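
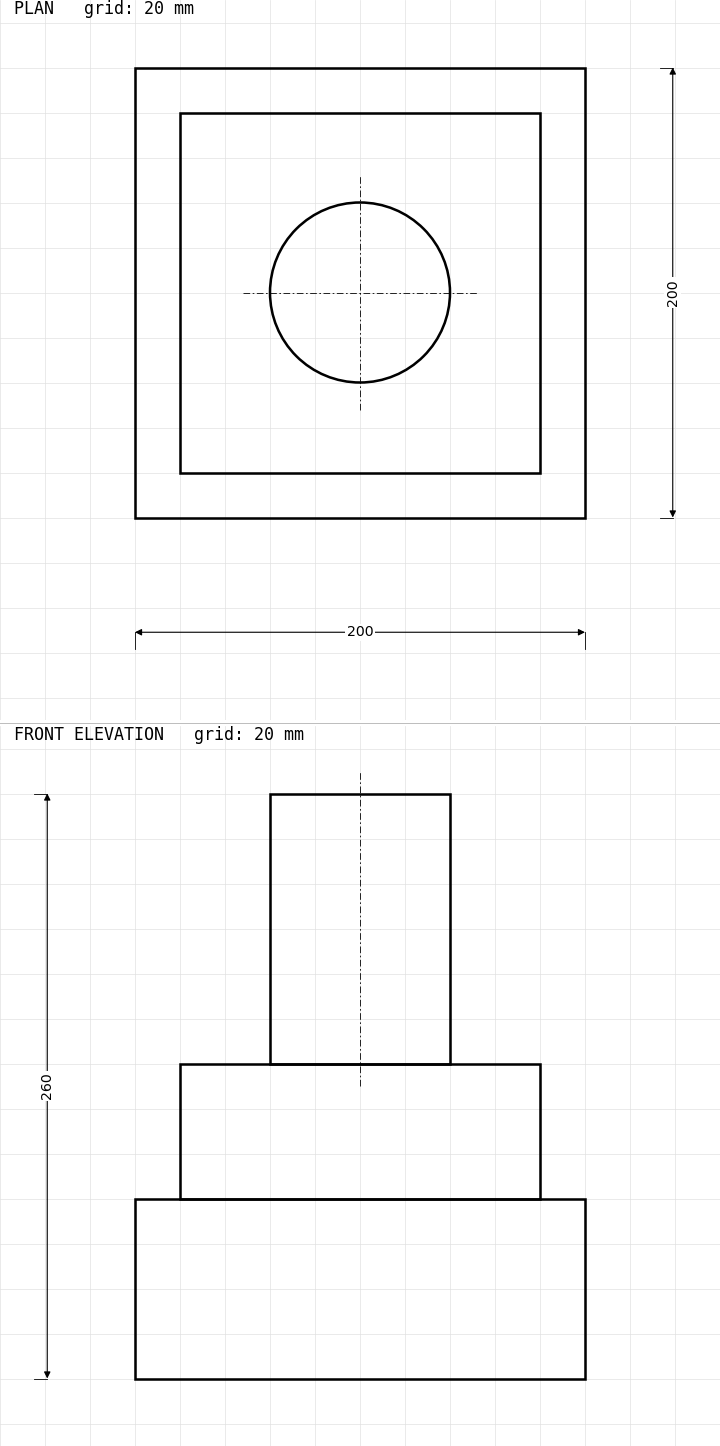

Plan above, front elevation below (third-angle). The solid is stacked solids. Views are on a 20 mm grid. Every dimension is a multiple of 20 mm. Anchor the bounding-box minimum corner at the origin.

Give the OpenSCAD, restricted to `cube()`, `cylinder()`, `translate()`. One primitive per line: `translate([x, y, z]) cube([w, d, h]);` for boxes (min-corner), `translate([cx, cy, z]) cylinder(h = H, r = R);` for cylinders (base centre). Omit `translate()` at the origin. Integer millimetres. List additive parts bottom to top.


cube([200, 200, 80]);
translate([20, 20, 80]) cube([160, 160, 60]);
translate([100, 100, 140]) cylinder(h = 120, r = 40);


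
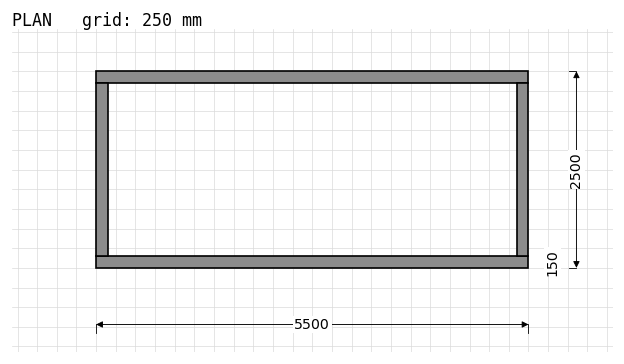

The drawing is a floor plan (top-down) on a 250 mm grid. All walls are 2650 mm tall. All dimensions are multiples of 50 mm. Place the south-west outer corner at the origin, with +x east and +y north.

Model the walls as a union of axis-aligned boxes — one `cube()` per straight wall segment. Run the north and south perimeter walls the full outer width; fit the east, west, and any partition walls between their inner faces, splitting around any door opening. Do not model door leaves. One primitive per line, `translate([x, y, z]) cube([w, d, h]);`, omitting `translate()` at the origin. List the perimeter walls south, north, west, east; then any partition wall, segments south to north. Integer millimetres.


cube([5500, 150, 2650]);
translate([0, 2350, 0]) cube([5500, 150, 2650]);
translate([0, 150, 0]) cube([150, 2200, 2650]);
translate([5350, 150, 0]) cube([150, 2200, 2650]);


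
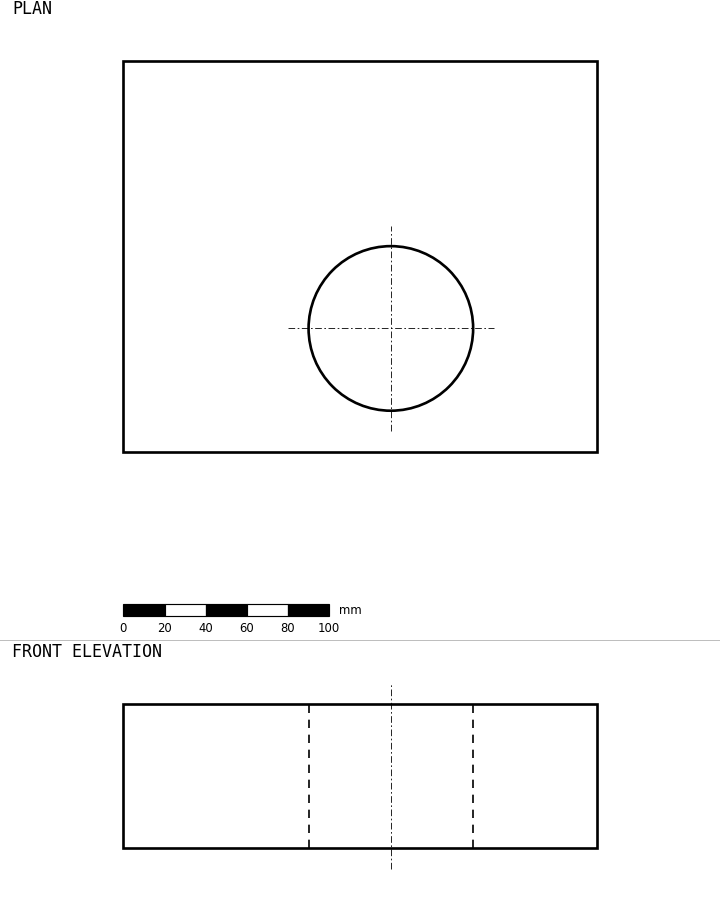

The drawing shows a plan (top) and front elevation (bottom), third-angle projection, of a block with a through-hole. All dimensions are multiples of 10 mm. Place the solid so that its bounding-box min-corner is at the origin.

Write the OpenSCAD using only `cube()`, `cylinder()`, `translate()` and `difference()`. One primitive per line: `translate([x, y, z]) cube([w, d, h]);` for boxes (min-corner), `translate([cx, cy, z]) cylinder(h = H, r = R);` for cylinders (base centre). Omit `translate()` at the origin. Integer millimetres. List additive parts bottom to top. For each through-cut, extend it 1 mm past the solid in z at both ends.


difference() {
  cube([230, 190, 70]);
  translate([130, 60, -1]) cylinder(h = 72, r = 40);
}


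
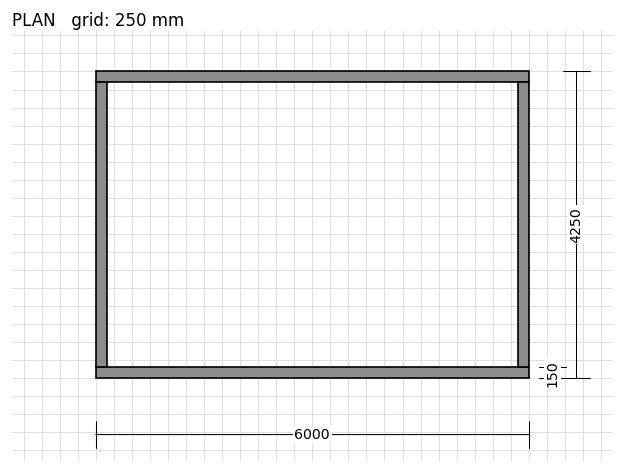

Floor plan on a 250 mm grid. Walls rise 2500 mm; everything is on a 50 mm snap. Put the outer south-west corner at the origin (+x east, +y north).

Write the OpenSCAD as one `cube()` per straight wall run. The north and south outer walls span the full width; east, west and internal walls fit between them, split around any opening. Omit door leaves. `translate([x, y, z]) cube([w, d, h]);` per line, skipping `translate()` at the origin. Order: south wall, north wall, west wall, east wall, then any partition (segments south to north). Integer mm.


cube([6000, 150, 2500]);
translate([0, 4100, 0]) cube([6000, 150, 2500]);
translate([0, 150, 0]) cube([150, 3950, 2500]);
translate([5850, 150, 0]) cube([150, 3950, 2500]);


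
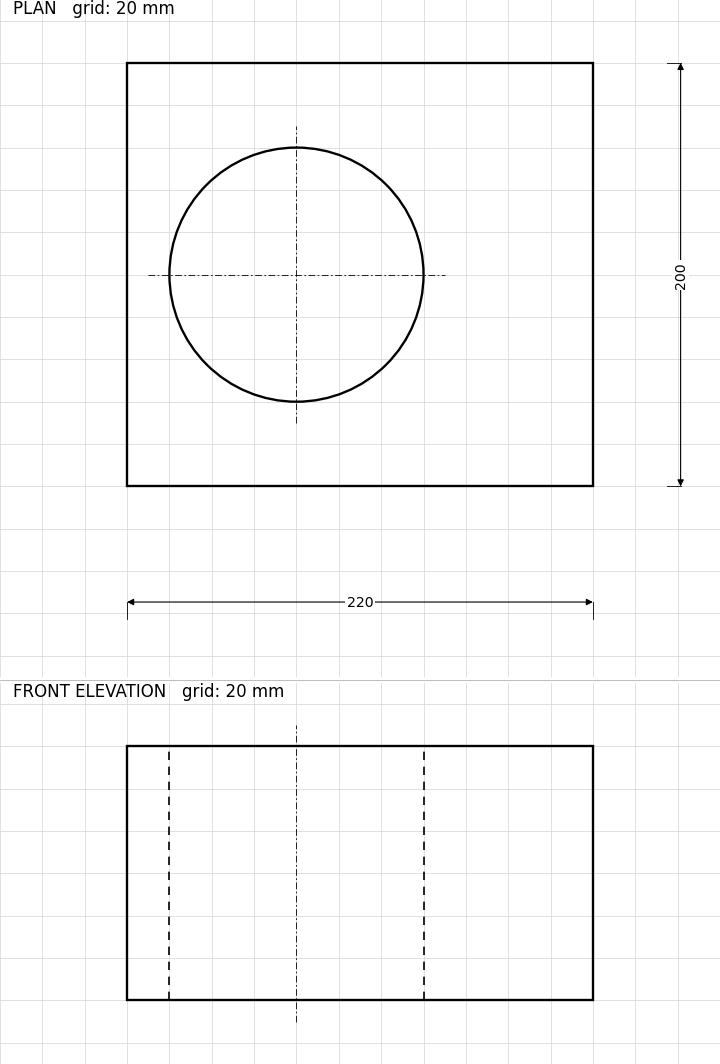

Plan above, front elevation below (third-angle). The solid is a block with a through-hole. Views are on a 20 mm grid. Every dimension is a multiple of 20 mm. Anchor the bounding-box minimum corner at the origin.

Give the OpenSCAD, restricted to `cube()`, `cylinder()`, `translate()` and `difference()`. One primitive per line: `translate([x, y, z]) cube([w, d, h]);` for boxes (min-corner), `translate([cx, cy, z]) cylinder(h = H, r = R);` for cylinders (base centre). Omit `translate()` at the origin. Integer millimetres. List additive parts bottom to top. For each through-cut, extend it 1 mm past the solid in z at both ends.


difference() {
  cube([220, 200, 120]);
  translate([80, 100, -1]) cylinder(h = 122, r = 60);
}


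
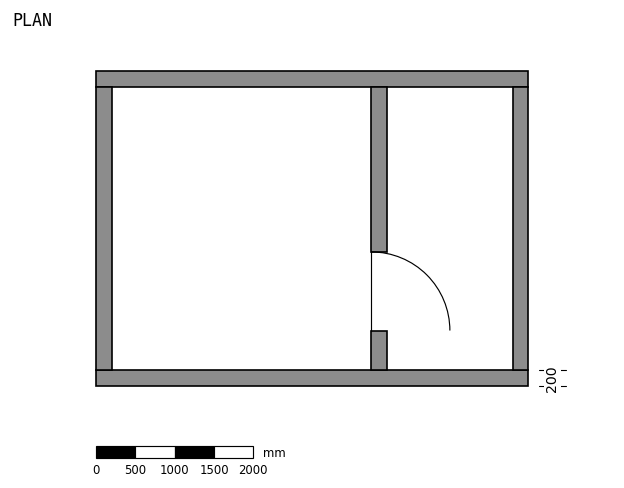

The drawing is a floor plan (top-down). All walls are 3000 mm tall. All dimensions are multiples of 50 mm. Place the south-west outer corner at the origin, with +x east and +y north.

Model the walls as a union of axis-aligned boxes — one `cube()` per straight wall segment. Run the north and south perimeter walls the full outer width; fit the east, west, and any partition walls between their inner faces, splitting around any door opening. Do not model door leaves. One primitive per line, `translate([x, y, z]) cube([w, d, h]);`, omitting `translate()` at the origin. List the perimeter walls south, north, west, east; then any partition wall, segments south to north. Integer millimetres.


cube([5500, 200, 3000]);
translate([0, 3800, 0]) cube([5500, 200, 3000]);
translate([0, 200, 0]) cube([200, 3600, 3000]);
translate([5300, 200, 0]) cube([200, 3600, 3000]);
translate([3500, 200, 0]) cube([200, 500, 3000]);
translate([3500, 1700, 0]) cube([200, 2100, 3000]);


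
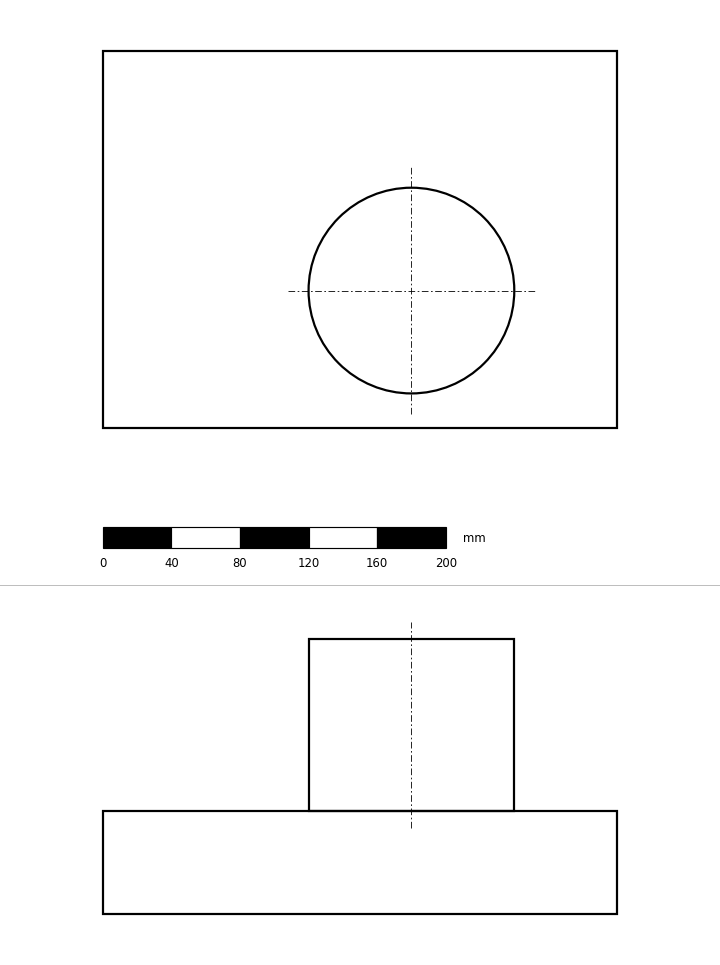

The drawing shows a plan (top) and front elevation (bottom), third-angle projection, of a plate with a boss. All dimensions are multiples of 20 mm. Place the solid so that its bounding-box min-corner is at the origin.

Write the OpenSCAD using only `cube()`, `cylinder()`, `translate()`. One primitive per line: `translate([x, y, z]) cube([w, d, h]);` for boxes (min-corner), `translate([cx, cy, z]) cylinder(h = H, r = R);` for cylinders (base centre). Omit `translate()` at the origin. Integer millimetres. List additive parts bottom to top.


cube([300, 220, 60]);
translate([180, 80, 60]) cylinder(h = 100, r = 60);


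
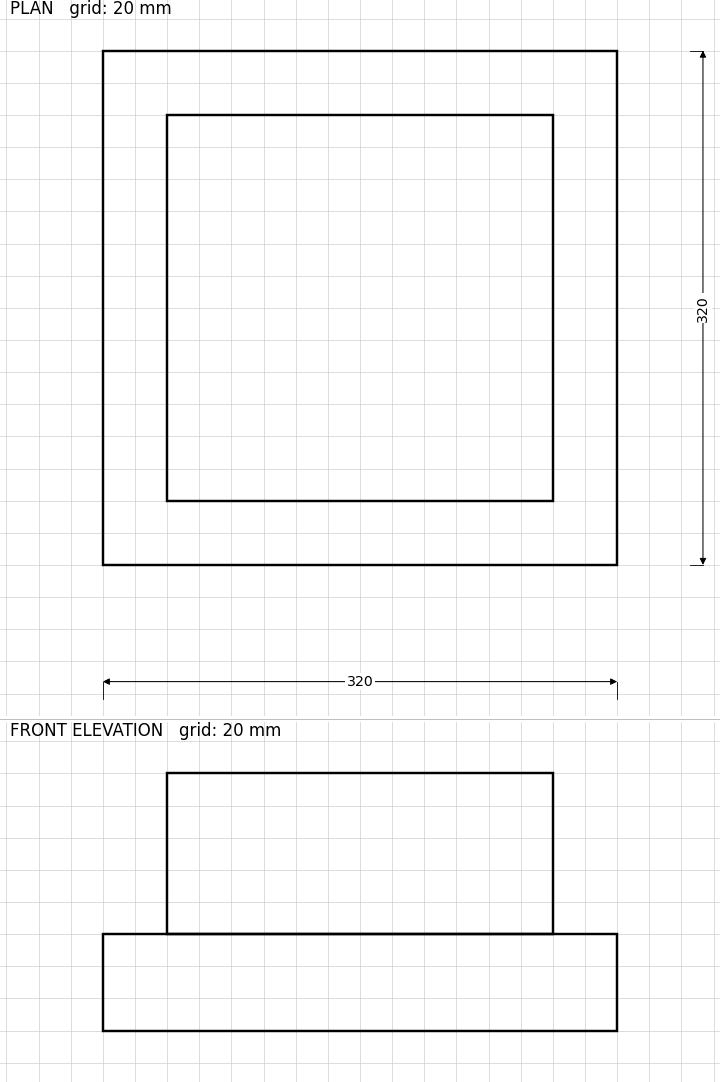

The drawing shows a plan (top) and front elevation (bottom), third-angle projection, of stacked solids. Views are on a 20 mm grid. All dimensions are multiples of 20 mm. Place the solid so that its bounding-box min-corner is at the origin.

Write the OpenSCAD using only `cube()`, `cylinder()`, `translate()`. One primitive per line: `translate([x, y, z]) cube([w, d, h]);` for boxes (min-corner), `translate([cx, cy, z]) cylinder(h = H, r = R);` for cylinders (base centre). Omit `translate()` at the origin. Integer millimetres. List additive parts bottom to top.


cube([320, 320, 60]);
translate([40, 40, 60]) cube([240, 240, 100]);


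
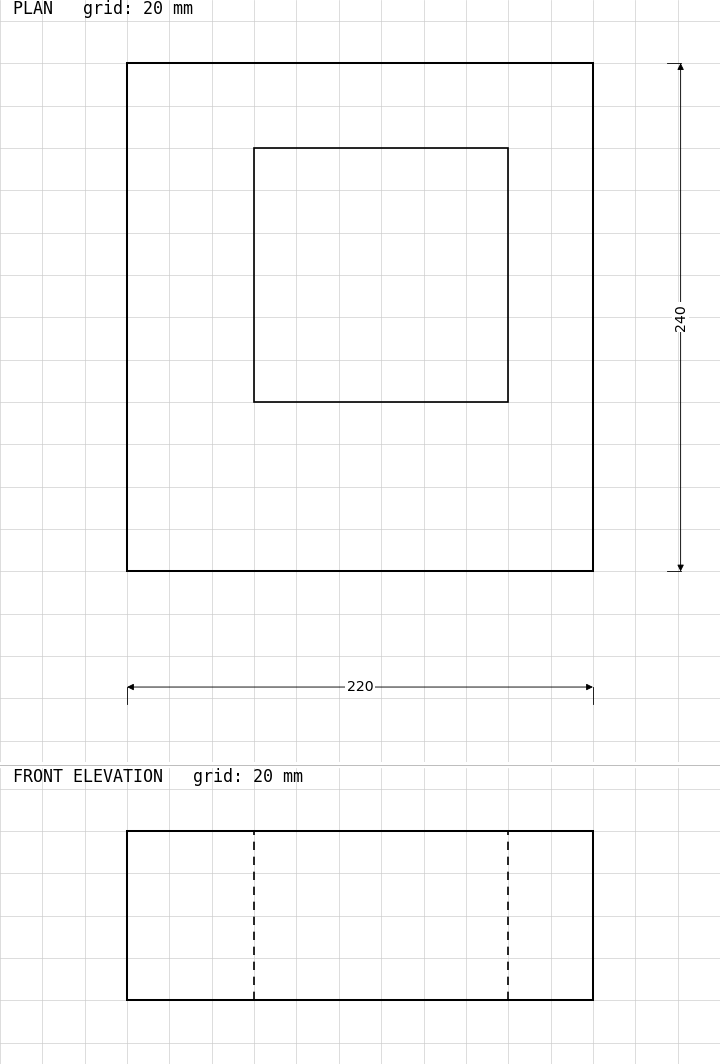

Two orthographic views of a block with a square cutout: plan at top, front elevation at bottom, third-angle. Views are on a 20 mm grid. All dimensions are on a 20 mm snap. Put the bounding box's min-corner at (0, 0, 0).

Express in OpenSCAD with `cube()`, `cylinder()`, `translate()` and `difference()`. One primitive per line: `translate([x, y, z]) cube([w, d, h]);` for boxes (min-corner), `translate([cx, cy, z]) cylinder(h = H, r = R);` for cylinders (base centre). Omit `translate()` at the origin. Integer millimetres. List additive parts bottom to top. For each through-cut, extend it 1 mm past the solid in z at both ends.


difference() {
  cube([220, 240, 80]);
  translate([60, 80, -1]) cube([120, 120, 82]);
}


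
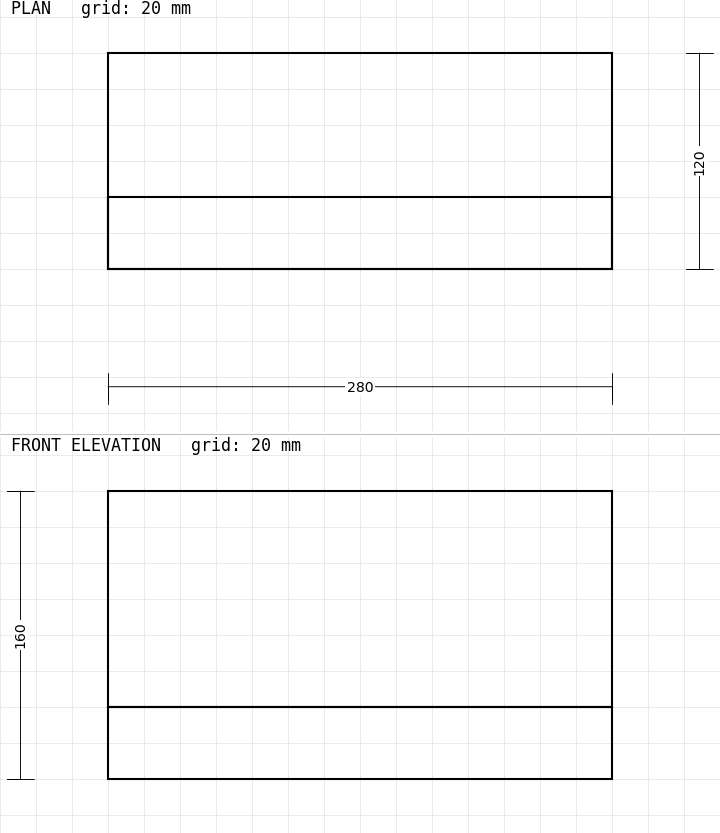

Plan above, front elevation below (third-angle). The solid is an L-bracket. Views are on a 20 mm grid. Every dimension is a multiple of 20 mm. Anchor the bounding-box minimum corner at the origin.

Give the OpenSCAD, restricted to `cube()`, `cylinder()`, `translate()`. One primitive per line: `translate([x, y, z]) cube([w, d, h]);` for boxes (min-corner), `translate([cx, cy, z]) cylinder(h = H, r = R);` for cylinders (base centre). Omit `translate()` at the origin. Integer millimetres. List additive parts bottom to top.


cube([280, 120, 40]);
translate([0, 0, 40]) cube([280, 40, 120]);


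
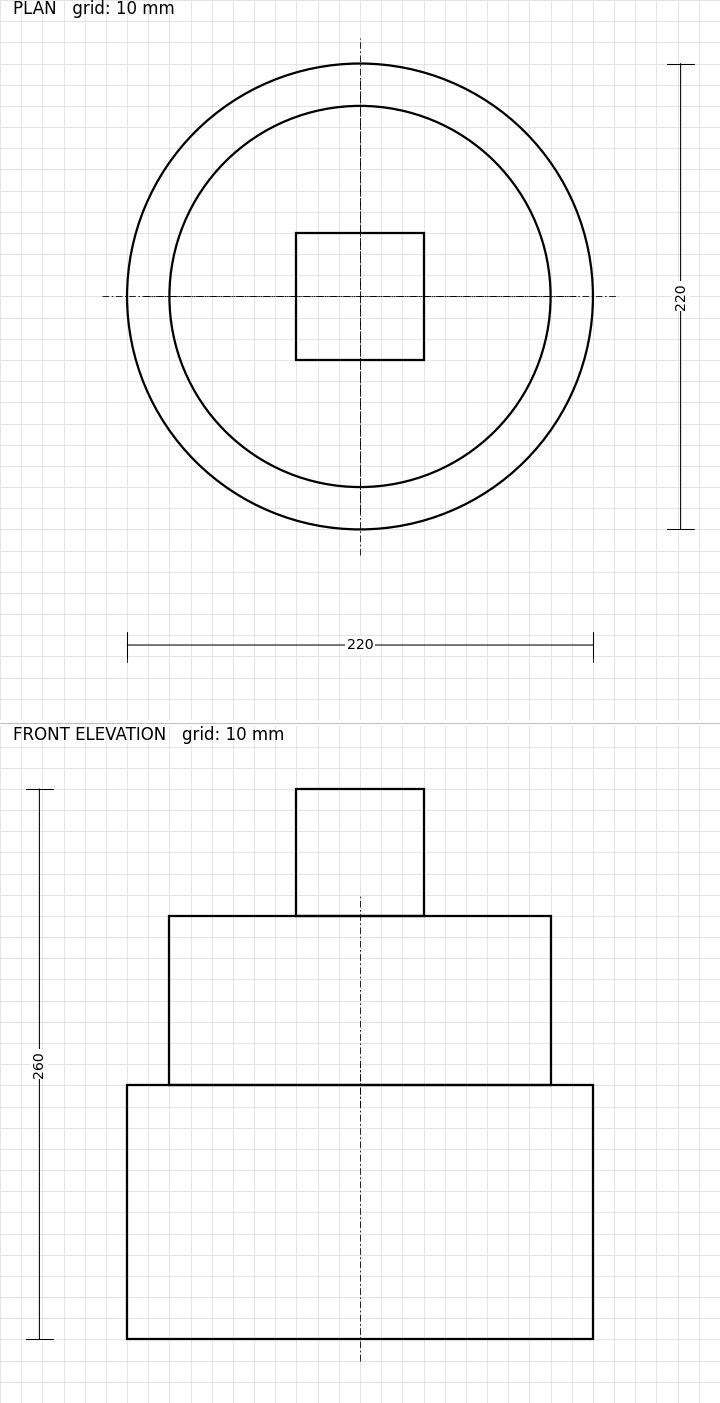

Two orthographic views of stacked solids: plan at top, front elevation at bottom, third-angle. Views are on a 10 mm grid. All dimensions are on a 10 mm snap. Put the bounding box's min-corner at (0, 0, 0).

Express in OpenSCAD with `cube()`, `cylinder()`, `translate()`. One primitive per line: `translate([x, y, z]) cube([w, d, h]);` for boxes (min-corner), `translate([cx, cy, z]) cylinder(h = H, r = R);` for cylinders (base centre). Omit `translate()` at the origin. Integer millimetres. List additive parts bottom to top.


translate([110, 110, 0]) cylinder(h = 120, r = 110);
translate([110, 110, 120]) cylinder(h = 80, r = 90);
translate([80, 80, 200]) cube([60, 60, 60]);


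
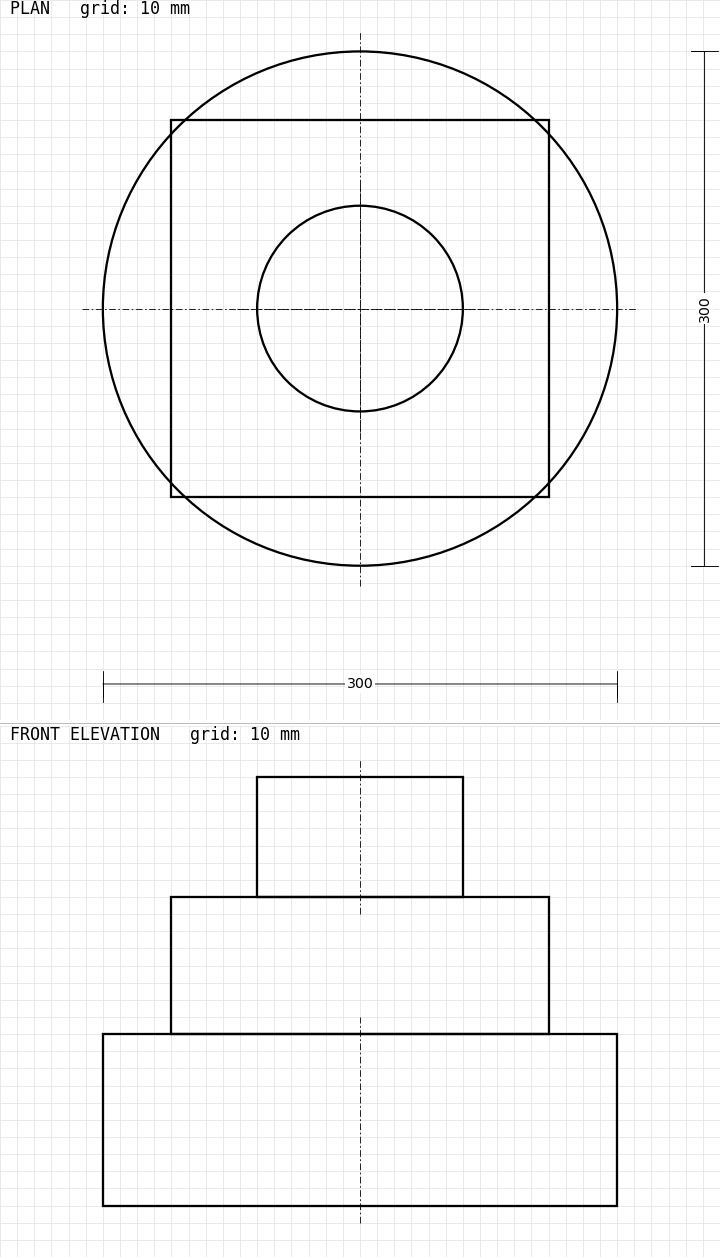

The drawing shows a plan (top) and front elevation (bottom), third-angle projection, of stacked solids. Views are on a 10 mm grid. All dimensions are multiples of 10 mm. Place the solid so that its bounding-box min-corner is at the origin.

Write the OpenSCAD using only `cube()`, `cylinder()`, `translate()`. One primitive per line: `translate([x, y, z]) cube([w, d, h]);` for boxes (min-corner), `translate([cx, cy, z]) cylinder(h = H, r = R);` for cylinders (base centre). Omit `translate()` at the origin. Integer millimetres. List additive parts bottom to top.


translate([150, 150, 0]) cylinder(h = 100, r = 150);
translate([40, 40, 100]) cube([220, 220, 80]);
translate([150, 150, 180]) cylinder(h = 70, r = 60);


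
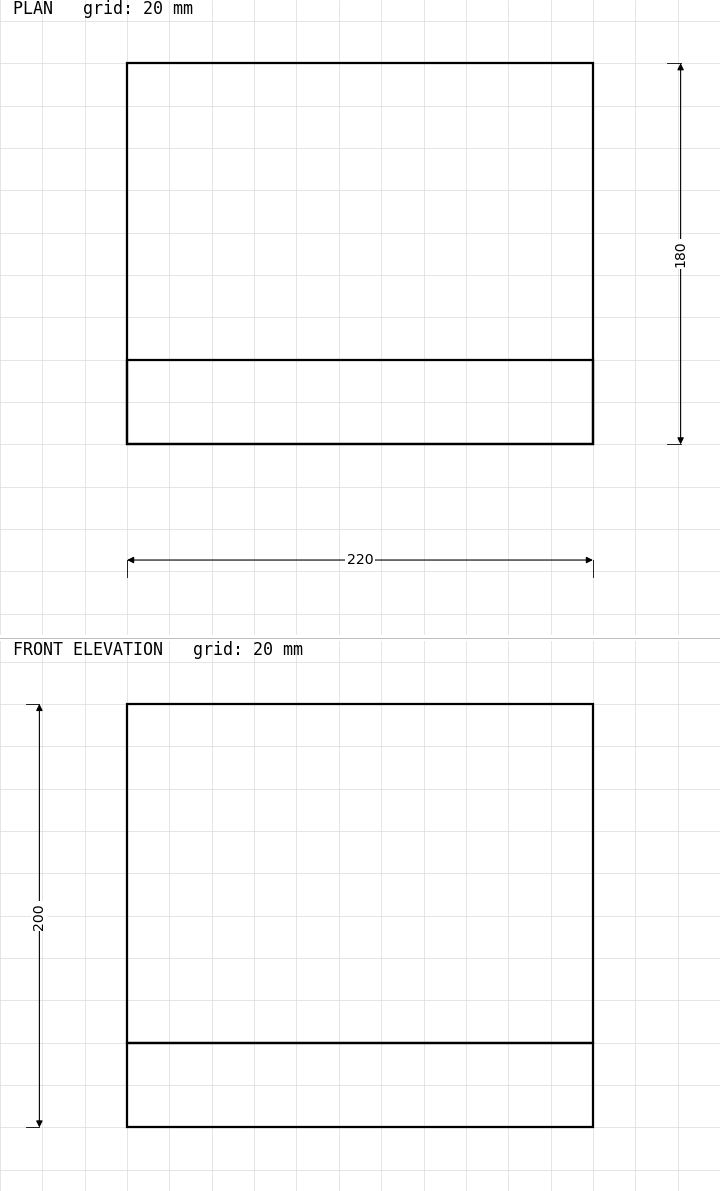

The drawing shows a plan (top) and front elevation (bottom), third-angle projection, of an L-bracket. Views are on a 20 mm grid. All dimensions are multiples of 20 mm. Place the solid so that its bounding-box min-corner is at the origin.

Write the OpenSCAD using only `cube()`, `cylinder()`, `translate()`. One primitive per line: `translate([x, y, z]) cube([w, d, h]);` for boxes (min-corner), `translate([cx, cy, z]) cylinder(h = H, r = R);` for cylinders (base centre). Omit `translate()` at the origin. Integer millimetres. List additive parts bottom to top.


cube([220, 180, 40]);
translate([0, 0, 40]) cube([220, 40, 160]);


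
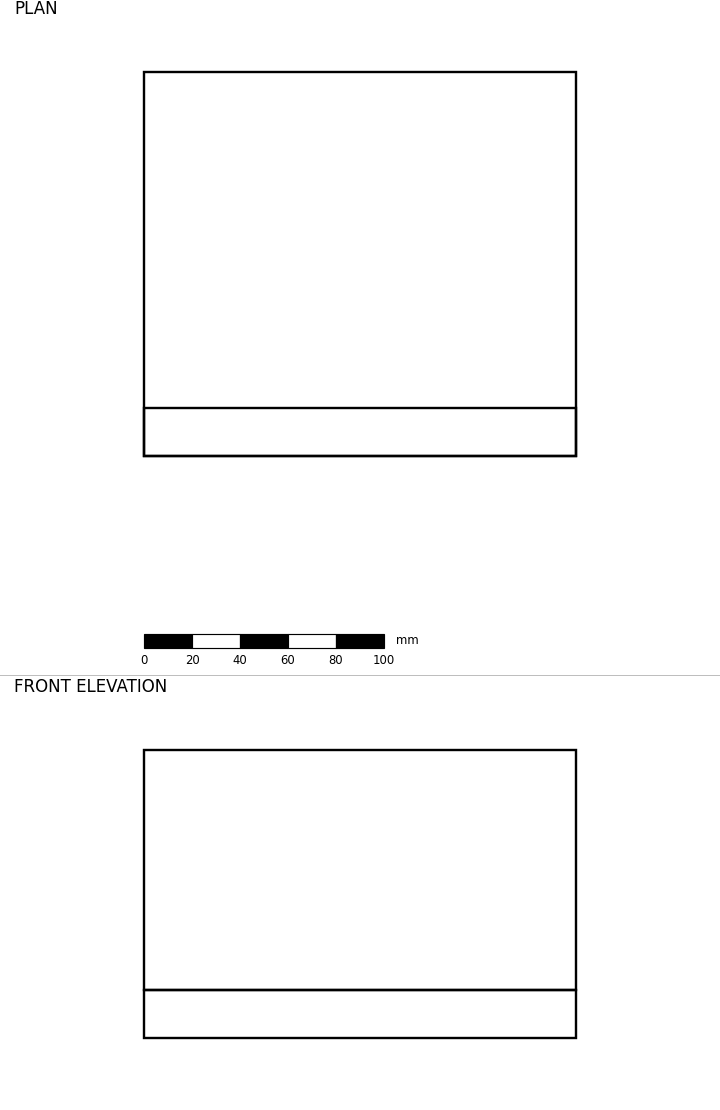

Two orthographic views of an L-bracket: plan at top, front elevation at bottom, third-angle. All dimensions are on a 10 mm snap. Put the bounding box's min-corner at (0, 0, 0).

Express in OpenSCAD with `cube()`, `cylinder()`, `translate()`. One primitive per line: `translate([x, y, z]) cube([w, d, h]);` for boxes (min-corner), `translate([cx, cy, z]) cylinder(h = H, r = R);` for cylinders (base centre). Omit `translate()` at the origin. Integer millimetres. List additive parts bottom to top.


cube([180, 160, 20]);
translate([0, 0, 20]) cube([180, 20, 100]);


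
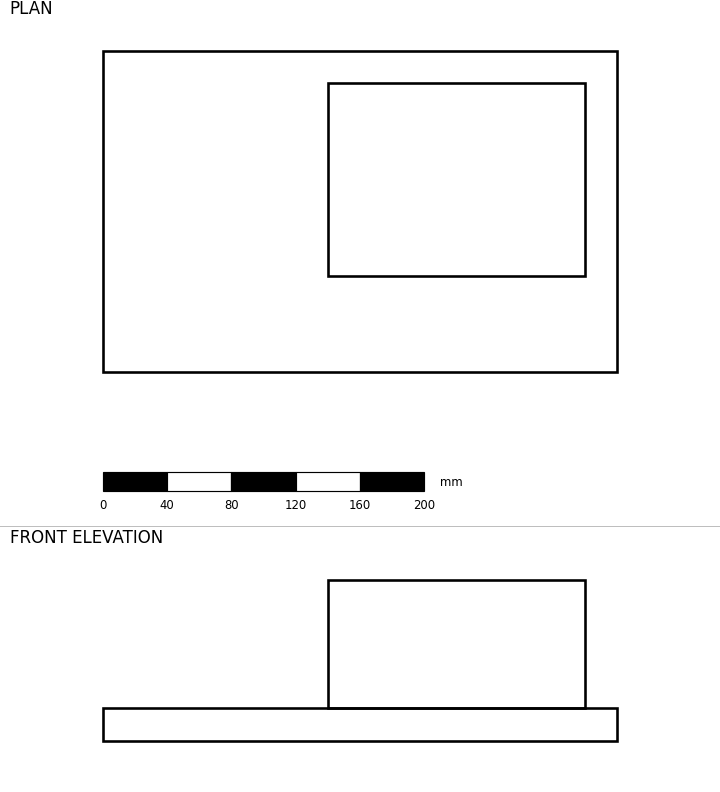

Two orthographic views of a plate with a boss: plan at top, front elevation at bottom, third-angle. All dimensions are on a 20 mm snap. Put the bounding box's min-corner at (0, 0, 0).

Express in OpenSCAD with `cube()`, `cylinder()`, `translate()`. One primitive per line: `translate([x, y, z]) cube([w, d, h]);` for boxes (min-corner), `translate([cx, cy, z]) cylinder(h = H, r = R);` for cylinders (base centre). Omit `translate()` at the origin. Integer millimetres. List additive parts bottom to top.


cube([320, 200, 20]);
translate([140, 60, 20]) cube([160, 120, 80]);


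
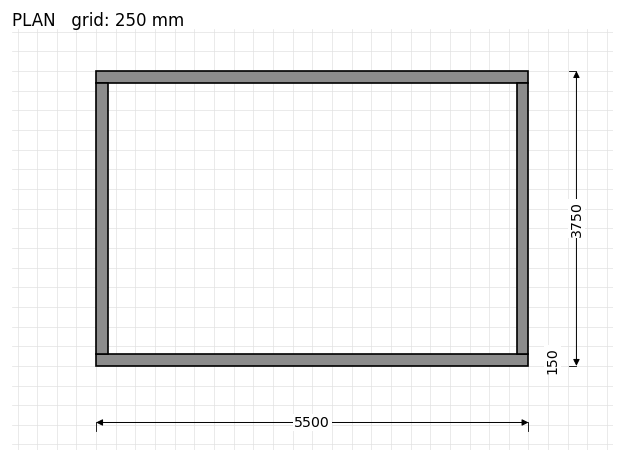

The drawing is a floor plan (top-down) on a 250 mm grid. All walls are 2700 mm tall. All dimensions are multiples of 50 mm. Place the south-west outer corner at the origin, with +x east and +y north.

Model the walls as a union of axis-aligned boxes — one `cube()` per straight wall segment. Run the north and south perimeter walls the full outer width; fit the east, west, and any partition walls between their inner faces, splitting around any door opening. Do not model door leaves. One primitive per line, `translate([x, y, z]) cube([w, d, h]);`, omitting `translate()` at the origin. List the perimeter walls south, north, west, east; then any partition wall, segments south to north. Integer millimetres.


cube([5500, 150, 2700]);
translate([0, 3600, 0]) cube([5500, 150, 2700]);
translate([0, 150, 0]) cube([150, 3450, 2700]);
translate([5350, 150, 0]) cube([150, 3450, 2700]);


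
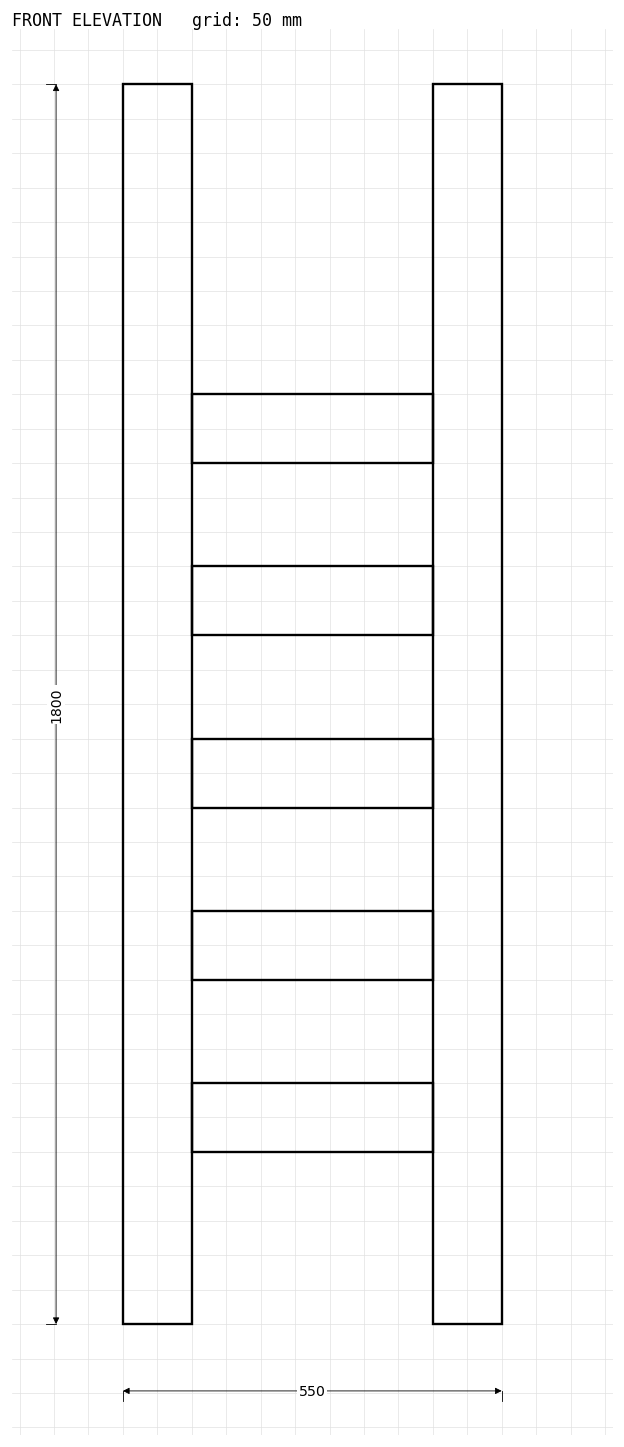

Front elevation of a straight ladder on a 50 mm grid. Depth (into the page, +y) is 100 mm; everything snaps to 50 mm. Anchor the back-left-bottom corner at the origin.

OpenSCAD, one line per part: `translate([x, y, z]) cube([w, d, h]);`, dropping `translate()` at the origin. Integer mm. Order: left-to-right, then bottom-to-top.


cube([100, 100, 1800]);
translate([100, 0, 250]) cube([350, 100, 100]);
translate([100, 0, 500]) cube([350, 100, 100]);
translate([100, 0, 750]) cube([350, 100, 100]);
translate([100, 0, 1000]) cube([350, 100, 100]);
translate([100, 0, 1250]) cube([350, 100, 100]);
translate([450, 0, 0]) cube([100, 100, 1800]);


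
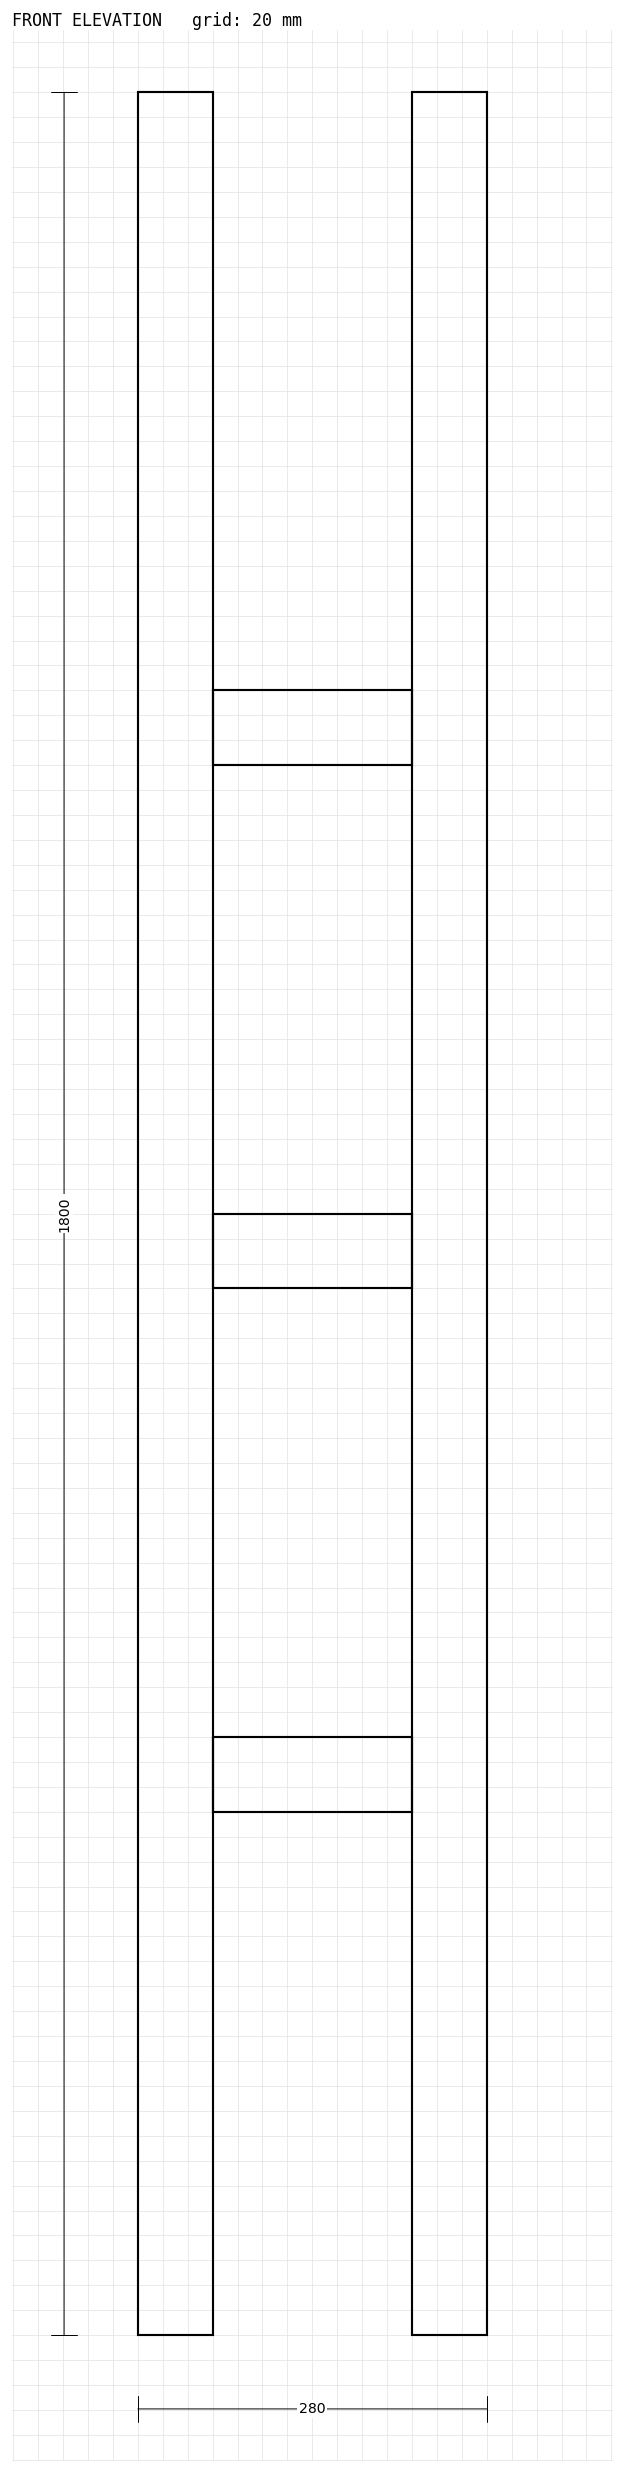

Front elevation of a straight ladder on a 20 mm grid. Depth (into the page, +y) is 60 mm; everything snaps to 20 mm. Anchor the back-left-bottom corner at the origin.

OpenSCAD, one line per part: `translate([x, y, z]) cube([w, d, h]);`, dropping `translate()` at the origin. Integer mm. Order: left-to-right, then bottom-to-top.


cube([60, 60, 1800]);
translate([60, 0, 420]) cube([160, 60, 60]);
translate([60, 0, 840]) cube([160, 60, 60]);
translate([60, 0, 1260]) cube([160, 60, 60]);
translate([220, 0, 0]) cube([60, 60, 1800]);


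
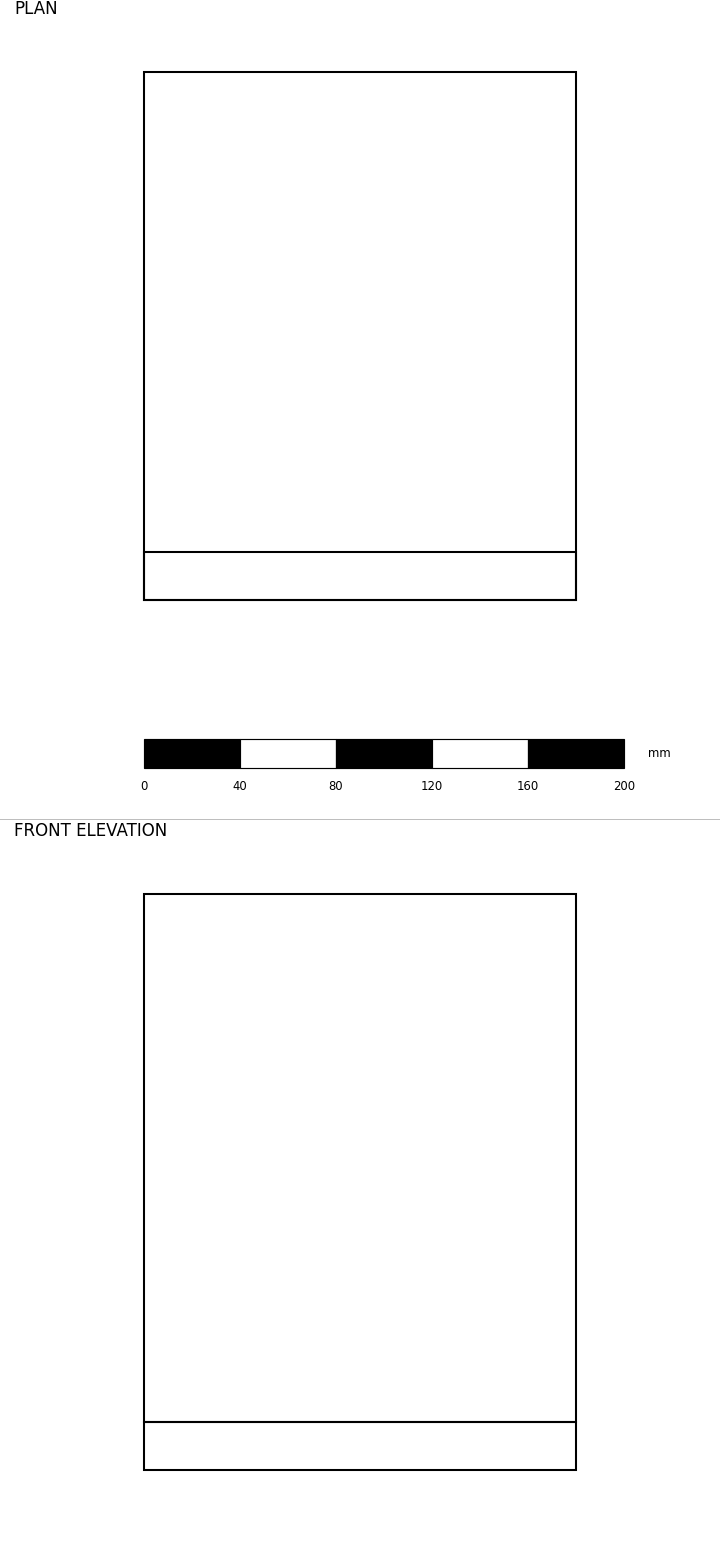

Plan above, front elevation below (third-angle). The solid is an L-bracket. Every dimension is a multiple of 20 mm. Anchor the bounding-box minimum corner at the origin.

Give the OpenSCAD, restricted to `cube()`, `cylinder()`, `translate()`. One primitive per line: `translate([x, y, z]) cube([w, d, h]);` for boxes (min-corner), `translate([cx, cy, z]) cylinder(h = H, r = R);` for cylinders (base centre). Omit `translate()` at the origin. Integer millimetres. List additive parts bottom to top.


cube([180, 220, 20]);
translate([0, 0, 20]) cube([180, 20, 220]);


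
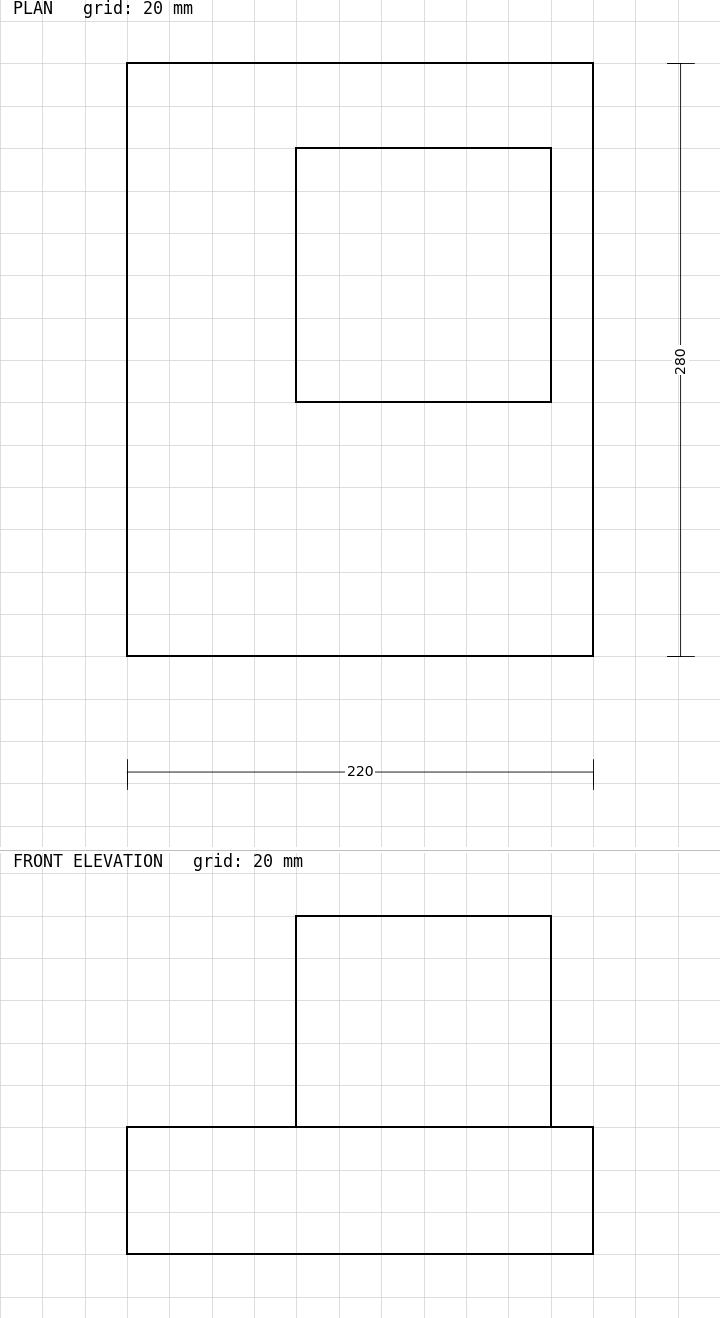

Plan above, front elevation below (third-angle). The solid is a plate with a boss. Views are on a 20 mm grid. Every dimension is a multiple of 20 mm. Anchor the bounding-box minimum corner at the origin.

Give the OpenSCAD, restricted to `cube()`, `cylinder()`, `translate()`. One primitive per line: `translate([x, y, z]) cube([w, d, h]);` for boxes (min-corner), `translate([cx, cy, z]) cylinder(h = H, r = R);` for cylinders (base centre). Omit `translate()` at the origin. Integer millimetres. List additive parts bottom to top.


cube([220, 280, 60]);
translate([80, 120, 60]) cube([120, 120, 100]);


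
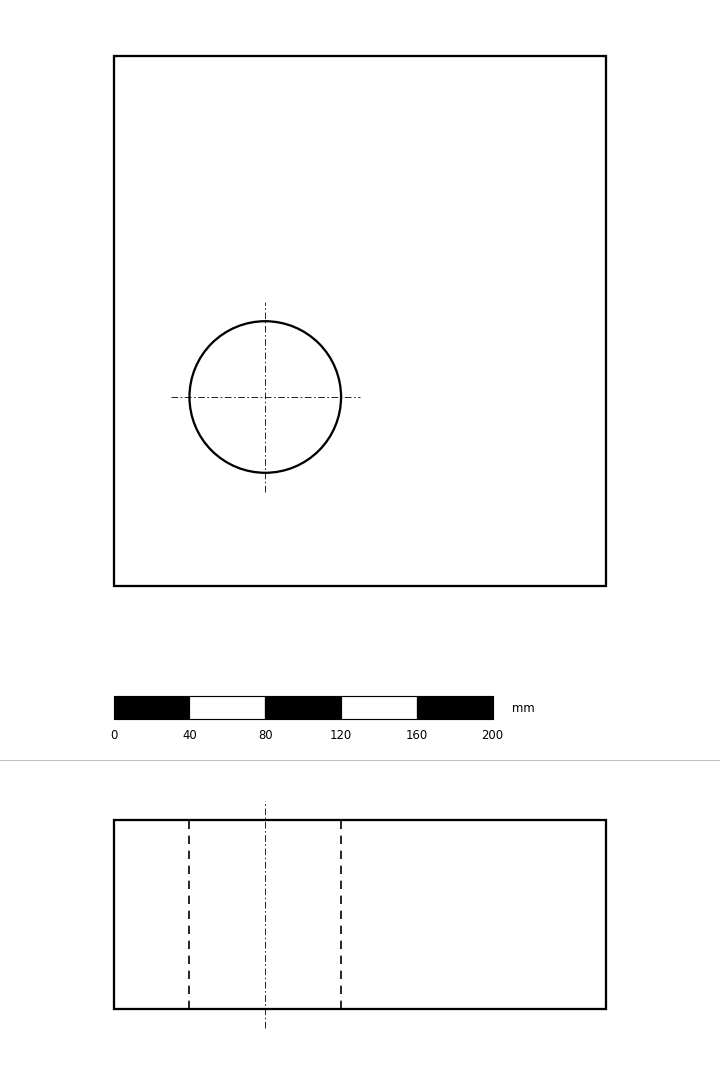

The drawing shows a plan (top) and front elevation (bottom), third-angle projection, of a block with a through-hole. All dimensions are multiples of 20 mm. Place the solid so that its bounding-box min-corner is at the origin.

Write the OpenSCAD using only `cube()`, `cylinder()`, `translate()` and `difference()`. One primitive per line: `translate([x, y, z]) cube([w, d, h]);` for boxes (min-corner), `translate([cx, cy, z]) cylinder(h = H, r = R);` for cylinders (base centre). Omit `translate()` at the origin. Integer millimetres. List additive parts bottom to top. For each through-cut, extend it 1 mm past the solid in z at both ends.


difference() {
  cube([260, 280, 100]);
  translate([80, 100, -1]) cylinder(h = 102, r = 40);
}


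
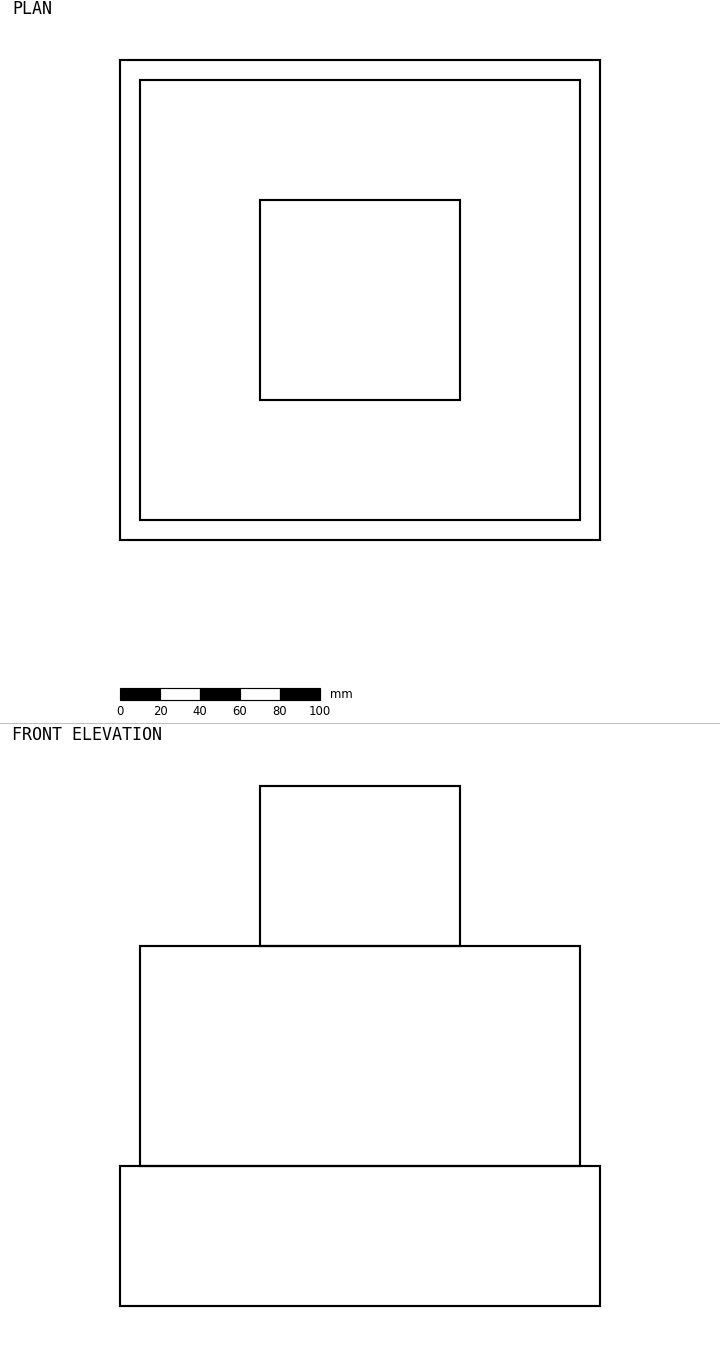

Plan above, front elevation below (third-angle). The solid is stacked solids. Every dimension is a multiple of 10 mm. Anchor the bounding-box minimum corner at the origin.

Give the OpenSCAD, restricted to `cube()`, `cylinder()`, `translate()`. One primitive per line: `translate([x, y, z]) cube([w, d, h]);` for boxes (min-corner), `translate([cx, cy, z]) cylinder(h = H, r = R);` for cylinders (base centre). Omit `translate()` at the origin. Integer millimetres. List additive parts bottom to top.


cube([240, 240, 70]);
translate([10, 10, 70]) cube([220, 220, 110]);
translate([70, 70, 180]) cube([100, 100, 80]);


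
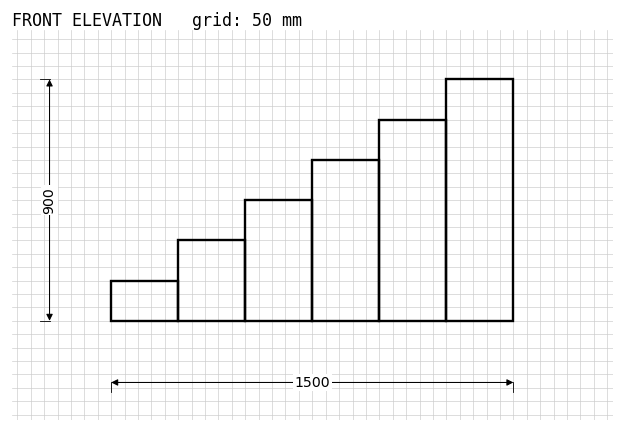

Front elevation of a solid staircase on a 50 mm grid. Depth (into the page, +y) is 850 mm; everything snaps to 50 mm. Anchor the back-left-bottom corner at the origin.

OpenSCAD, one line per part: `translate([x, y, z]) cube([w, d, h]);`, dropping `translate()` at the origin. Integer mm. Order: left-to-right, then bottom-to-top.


cube([250, 850, 150]);
translate([250, 0, 0]) cube([250, 850, 300]);
translate([500, 0, 0]) cube([250, 850, 450]);
translate([750, 0, 0]) cube([250, 850, 600]);
translate([1000, 0, 0]) cube([250, 850, 750]);
translate([1250, 0, 0]) cube([250, 850, 900]);


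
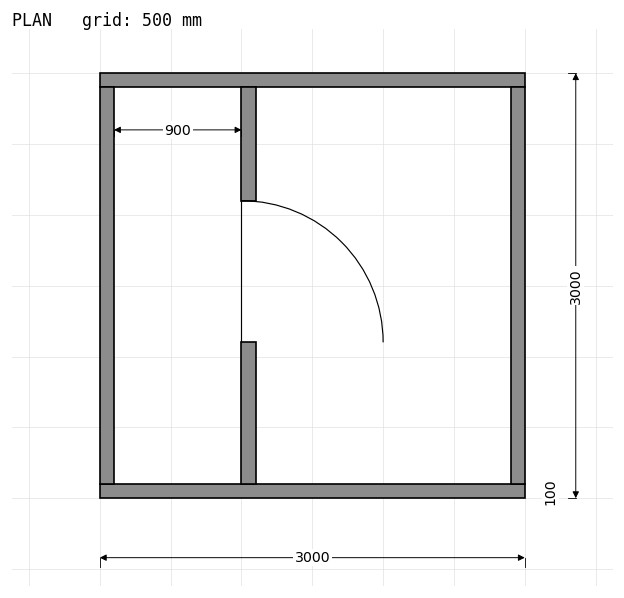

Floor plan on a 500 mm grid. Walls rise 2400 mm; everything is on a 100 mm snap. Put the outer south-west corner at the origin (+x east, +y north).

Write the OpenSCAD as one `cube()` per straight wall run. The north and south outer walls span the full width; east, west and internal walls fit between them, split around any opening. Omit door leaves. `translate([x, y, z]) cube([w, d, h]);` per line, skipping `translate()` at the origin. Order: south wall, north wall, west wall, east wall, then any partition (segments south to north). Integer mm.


cube([3000, 100, 2400]);
translate([0, 2900, 0]) cube([3000, 100, 2400]);
translate([0, 100, 0]) cube([100, 2800, 2400]);
translate([2900, 100, 0]) cube([100, 2800, 2400]);
translate([1000, 100, 0]) cube([100, 1000, 2400]);
translate([1000, 2100, 0]) cube([100, 800, 2400]);


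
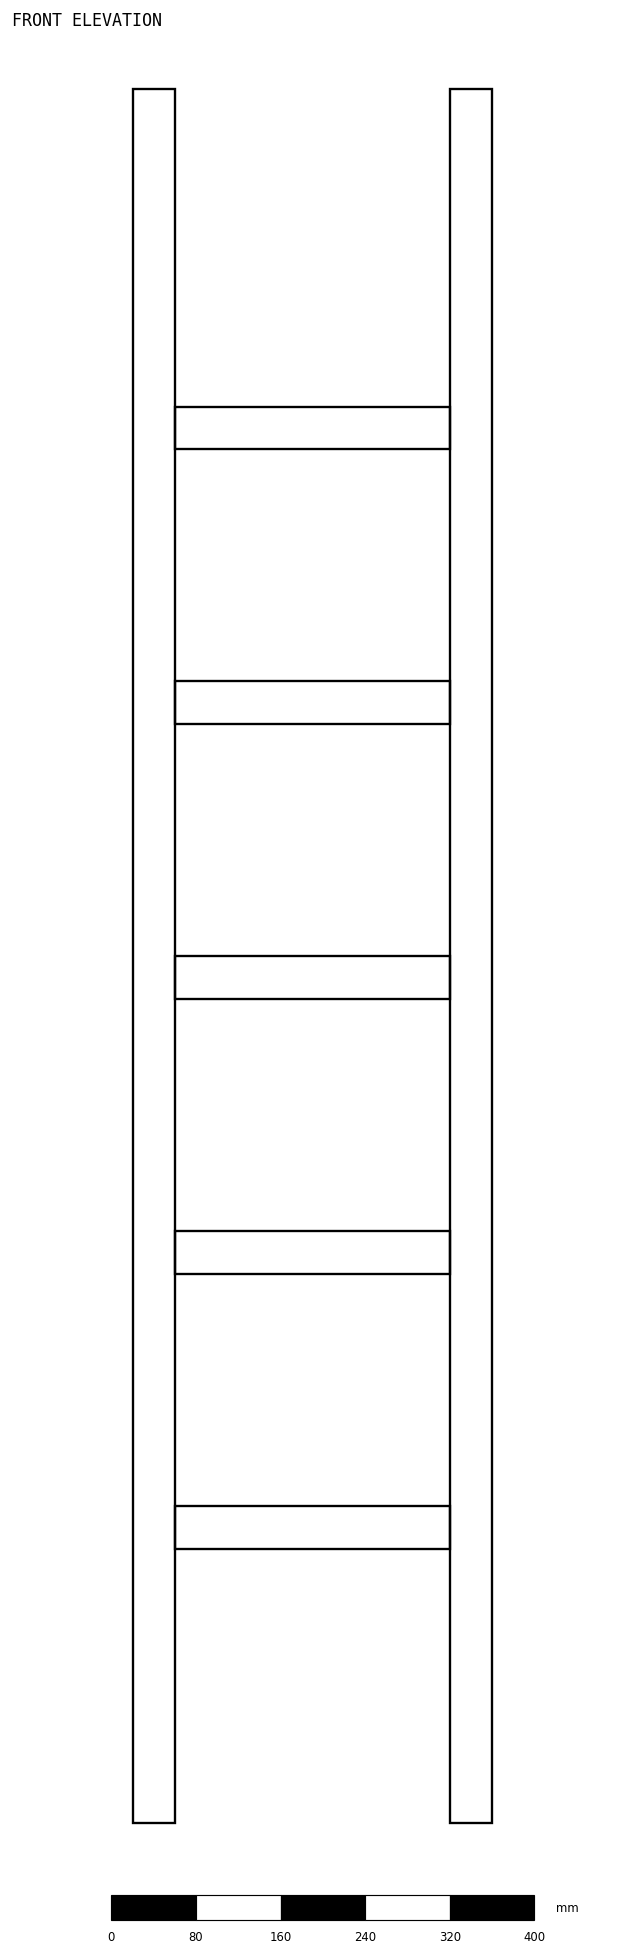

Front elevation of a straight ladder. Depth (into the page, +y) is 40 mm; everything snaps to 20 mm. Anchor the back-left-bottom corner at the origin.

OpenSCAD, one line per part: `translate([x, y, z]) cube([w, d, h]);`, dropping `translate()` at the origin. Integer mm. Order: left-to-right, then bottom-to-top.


cube([40, 40, 1640]);
translate([40, 0, 260]) cube([260, 40, 40]);
translate([40, 0, 520]) cube([260, 40, 40]);
translate([40, 0, 780]) cube([260, 40, 40]);
translate([40, 0, 1040]) cube([260, 40, 40]);
translate([40, 0, 1300]) cube([260, 40, 40]);
translate([300, 0, 0]) cube([40, 40, 1640]);


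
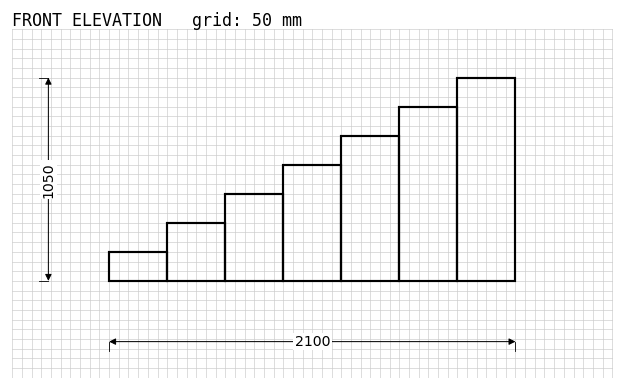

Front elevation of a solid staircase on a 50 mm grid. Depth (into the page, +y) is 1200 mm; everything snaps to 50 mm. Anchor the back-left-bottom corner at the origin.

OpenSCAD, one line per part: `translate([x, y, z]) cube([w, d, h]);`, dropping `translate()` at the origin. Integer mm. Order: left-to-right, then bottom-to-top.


cube([300, 1200, 150]);
translate([300, 0, 0]) cube([300, 1200, 300]);
translate([600, 0, 0]) cube([300, 1200, 450]);
translate([900, 0, 0]) cube([300, 1200, 600]);
translate([1200, 0, 0]) cube([300, 1200, 750]);
translate([1500, 0, 0]) cube([300, 1200, 900]);
translate([1800, 0, 0]) cube([300, 1200, 1050]);


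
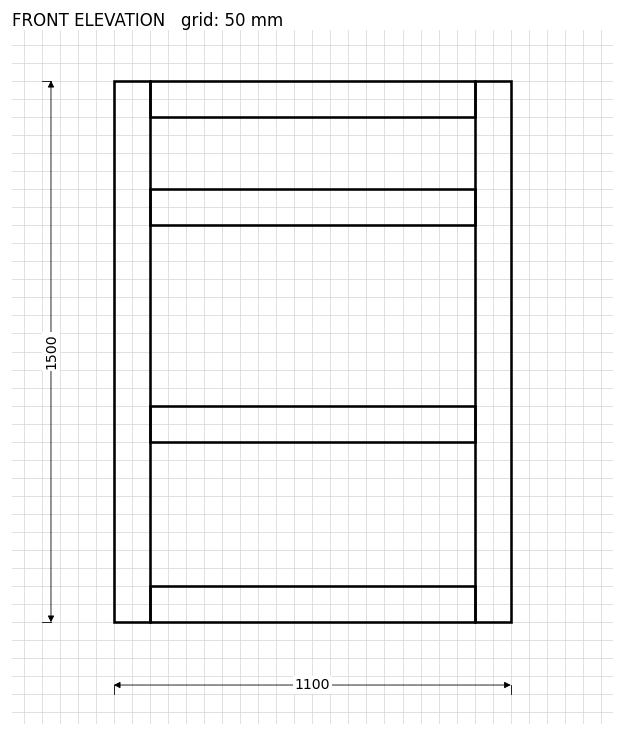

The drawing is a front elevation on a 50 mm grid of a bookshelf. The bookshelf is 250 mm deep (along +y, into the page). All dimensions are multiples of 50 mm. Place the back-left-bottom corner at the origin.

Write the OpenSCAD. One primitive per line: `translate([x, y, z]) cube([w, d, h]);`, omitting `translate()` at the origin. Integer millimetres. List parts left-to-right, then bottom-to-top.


cube([100, 250, 1500]);
translate([100, 0, 0]) cube([900, 250, 100]);
translate([100, 0, 500]) cube([900, 250, 100]);
translate([100, 0, 1100]) cube([900, 250, 100]);
translate([100, 0, 1400]) cube([900, 250, 100]);
translate([1000, 0, 0]) cube([100, 250, 1500]);


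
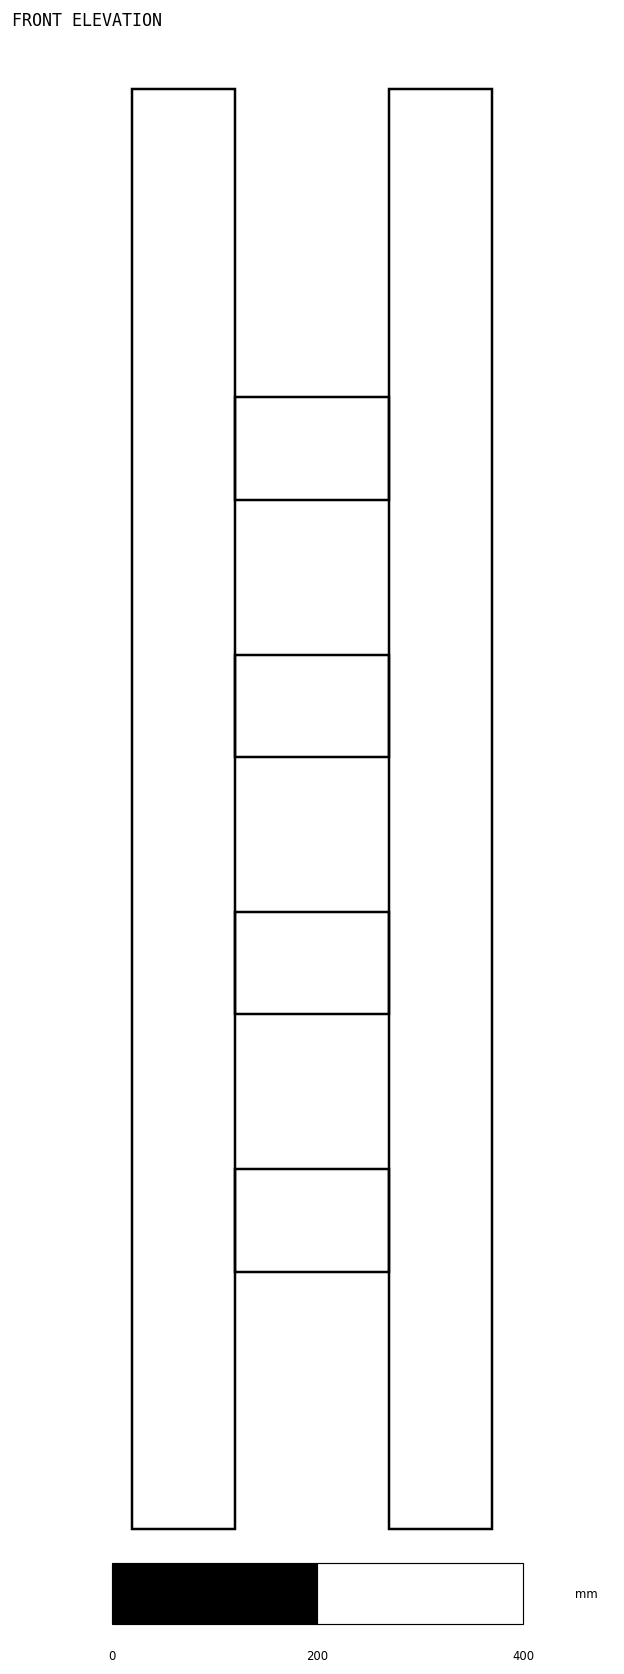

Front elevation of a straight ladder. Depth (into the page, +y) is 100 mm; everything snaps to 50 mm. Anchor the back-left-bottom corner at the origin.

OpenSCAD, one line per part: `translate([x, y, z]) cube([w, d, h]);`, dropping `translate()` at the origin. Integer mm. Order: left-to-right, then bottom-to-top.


cube([100, 100, 1400]);
translate([100, 0, 250]) cube([150, 100, 100]);
translate([100, 0, 500]) cube([150, 100, 100]);
translate([100, 0, 750]) cube([150, 100, 100]);
translate([100, 0, 1000]) cube([150, 100, 100]);
translate([250, 0, 0]) cube([100, 100, 1400]);


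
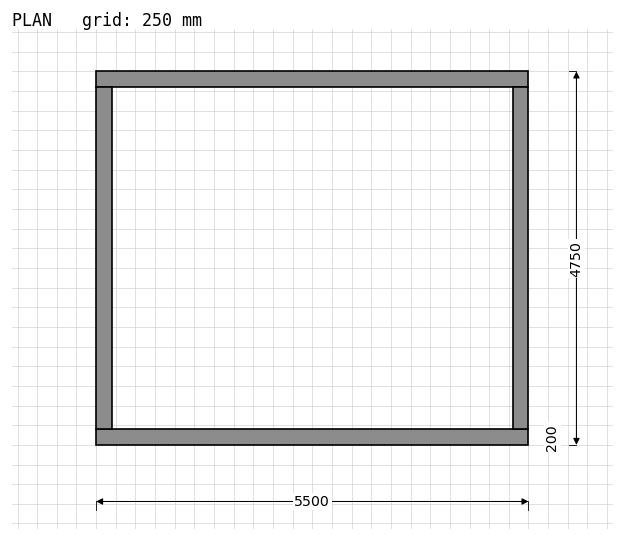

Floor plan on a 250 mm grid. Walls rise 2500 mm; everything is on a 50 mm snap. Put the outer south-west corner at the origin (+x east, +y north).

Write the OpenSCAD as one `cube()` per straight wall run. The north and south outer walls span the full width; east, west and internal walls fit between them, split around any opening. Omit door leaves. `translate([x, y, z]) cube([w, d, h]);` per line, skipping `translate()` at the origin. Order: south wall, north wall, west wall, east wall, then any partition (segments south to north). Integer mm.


cube([5500, 200, 2500]);
translate([0, 4550, 0]) cube([5500, 200, 2500]);
translate([0, 200, 0]) cube([200, 4350, 2500]);
translate([5300, 200, 0]) cube([200, 4350, 2500]);


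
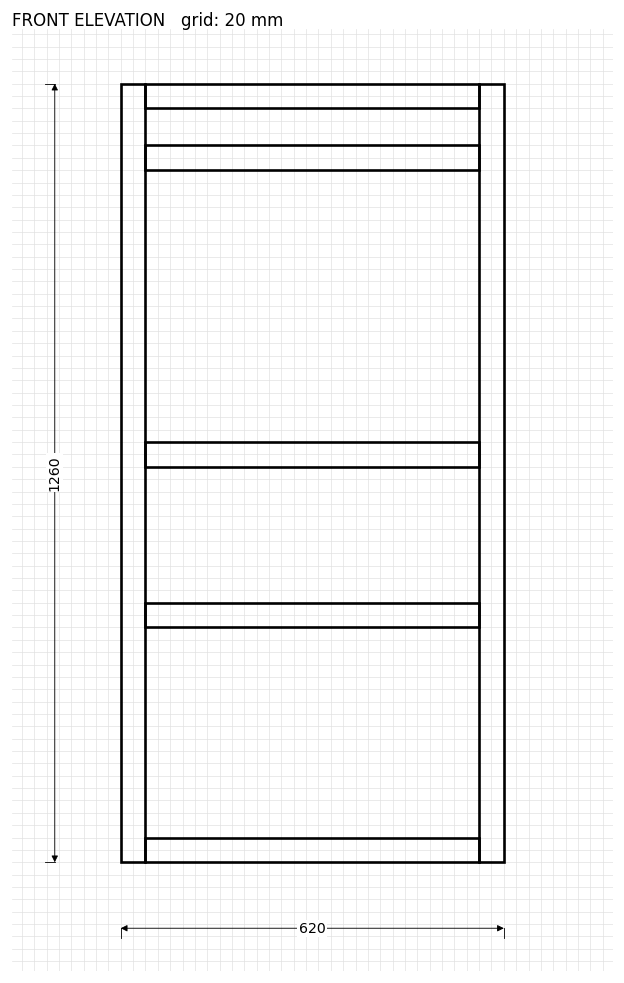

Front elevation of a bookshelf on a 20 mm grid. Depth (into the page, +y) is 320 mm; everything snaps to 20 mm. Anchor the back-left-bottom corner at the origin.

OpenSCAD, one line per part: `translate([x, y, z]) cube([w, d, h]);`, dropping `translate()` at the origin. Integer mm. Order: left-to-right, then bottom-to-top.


cube([40, 320, 1260]);
translate([40, 0, 0]) cube([540, 320, 40]);
translate([40, 0, 380]) cube([540, 320, 40]);
translate([40, 0, 640]) cube([540, 320, 40]);
translate([40, 0, 1120]) cube([540, 320, 40]);
translate([40, 0, 1220]) cube([540, 320, 40]);
translate([580, 0, 0]) cube([40, 320, 1260]);


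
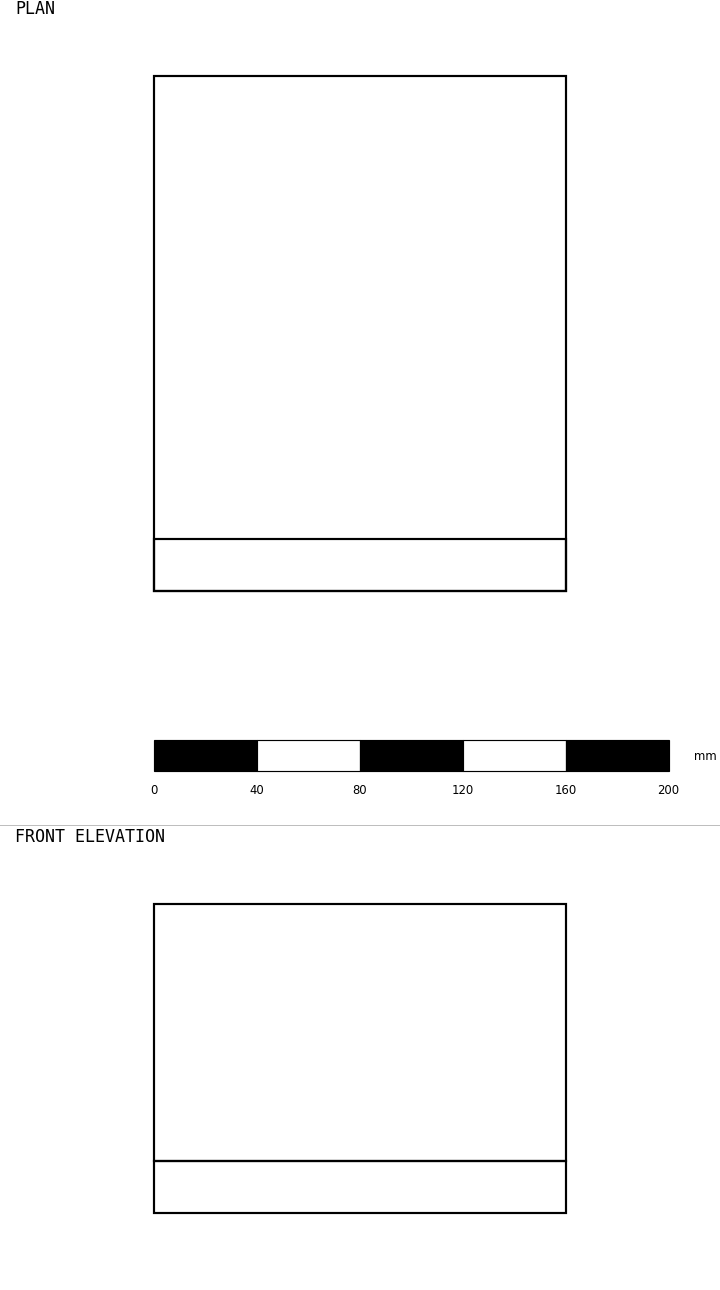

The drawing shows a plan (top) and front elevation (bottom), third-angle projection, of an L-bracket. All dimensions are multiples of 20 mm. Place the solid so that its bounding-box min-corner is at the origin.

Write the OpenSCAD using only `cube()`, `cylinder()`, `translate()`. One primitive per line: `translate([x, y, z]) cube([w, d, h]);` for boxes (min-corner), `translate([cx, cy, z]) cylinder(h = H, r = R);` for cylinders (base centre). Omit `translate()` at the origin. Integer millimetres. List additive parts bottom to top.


cube([160, 200, 20]);
translate([0, 0, 20]) cube([160, 20, 100]);


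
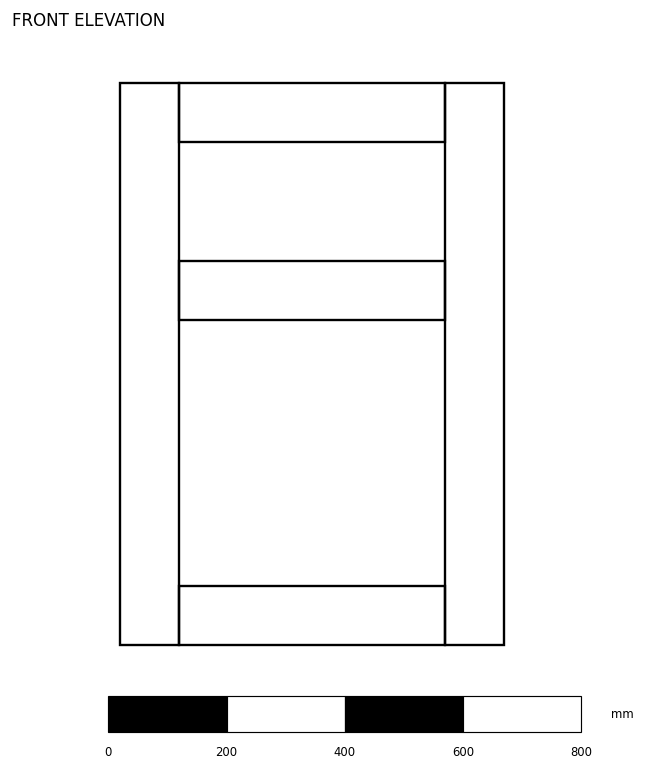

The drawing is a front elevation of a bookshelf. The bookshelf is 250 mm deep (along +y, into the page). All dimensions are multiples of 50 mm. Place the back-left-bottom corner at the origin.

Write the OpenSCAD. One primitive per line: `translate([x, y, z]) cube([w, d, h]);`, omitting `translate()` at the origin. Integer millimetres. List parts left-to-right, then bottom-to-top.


cube([100, 250, 950]);
translate([100, 0, 0]) cube([450, 250, 100]);
translate([100, 0, 550]) cube([450, 250, 100]);
translate([100, 0, 850]) cube([450, 250, 100]);
translate([550, 0, 0]) cube([100, 250, 950]);


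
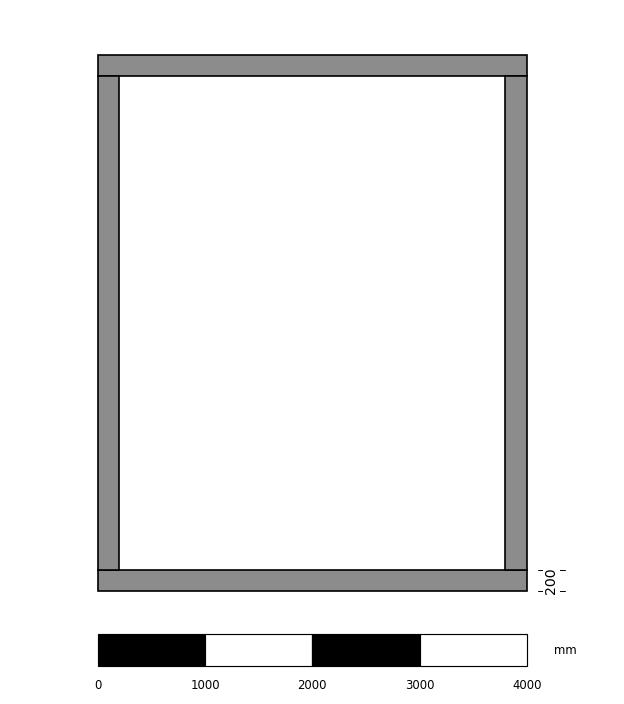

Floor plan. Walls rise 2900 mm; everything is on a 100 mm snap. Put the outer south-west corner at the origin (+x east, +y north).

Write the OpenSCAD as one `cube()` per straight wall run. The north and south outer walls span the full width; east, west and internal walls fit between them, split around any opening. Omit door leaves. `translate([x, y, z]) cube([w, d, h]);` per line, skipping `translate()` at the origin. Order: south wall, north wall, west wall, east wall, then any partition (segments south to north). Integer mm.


cube([4000, 200, 2900]);
translate([0, 4800, 0]) cube([4000, 200, 2900]);
translate([0, 200, 0]) cube([200, 4600, 2900]);
translate([3800, 200, 0]) cube([200, 4600, 2900]);
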